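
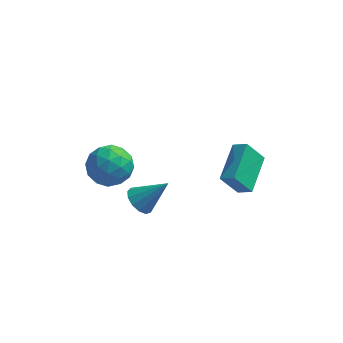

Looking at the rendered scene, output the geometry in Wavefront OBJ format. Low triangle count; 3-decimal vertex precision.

v -2.43 -0.468 3.54
v -1.481 0.044 3.092
v -2.379 -1.764 2.168
v -1.43 -1.252 1.72
v -1.364 -1.808 2.744
v -1.396 -1.007 3.592
v -2.464 -0.713 1.668
v -2.496 0.088 2.516
v -1.503 -0.107 1.935
v -0.823 -0.784 2.6
v -3.037 -0.936 2.66
v -2.357 -1.613 3.325
v -1.96 -0.098 3.437
v -1.9 -1.622 1.823
v -1.861 -1.949 2.425
v -1.304 -1.648 2.162
v -1.91 -0.716 3.73
v -1.353 -0.415 3.467
v -1.284 -1.504 3.262
v -2.507 -1.305 1.793
v -1.95 -1.004 1.53
v -2.556 -0.072 3.098
v -1.999 0.229 2.835
v -2.576 -0.216 1.998
v -1.415 0.114 2.493
v -1.385 -0.648 1.687
v -1.993 -0.331 1.656
v -2.011 0.14 2.155
v -1.016 -0.284 2.884
v -0.986 -1.046 2.077
v -0.947 -1.373 2.679
v -0.965 -0.902 3.178
v -1.028 -0.373 2.204
v -2.874 -0.674 3.183
v -2.844 -1.436 2.376
v -2.895 -0.818 2.082
v -2.913 -0.347 2.581
v -2.475 -1.072 3.573
v -2.445 -1.834 2.767
v -1.849 -1.86 3.105
v -1.867 -1.389 3.604
v -2.832 -1.347 3.056
v 2.826 1.567 -0.292
v 3.521 1.313 0.146
v 3.193 3.618 0.315
v 3.888 3.364 0.753
v 3.672 1.776 -1.513
v 4.367 1.522 -1.075
v 4.039 3.827 -0.906
v 4.734 3.573 -0.468
v -0.755 0.166 -1.101
v -0.19 0.282 -1.684
v 0.555 0.434 0.221
v -0.369 0.698 -1.591
v -0.67 0.945 -1.343
v -0.998 0.945 -1.017
v -1.249 0.697 -0.719
v -1.343 0.281 -0.541
v -1.25 -0.172 -0.542
v -1 -0.517 -0.72
v -0.672 -0.645 -1.019
v -0.37 -0.516 -1.344
v -0.191 -0.17 -1.592
f 1 38 17
f 38 12 41
f 17 41 6
f 38 41 17
f 1 17 13
f 17 6 18
f 13 18 2
f 17 18 13
f 1 13 22
f 13 2 23
f 22 23 8
f 13 23 22
f 1 22 34
f 22 8 37
f 34 37 11
f 22 37 34
f 1 34 38
f 34 11 42
f 38 42 12
f 34 42 38
f 2 18 29
f 18 6 32
f 29 32 10
f 18 32 29
f 6 41 19
f 41 12 40
f 19 40 5
f 41 40 19
f 12 42 39
f 42 11 35
f 39 35 3
f 42 35 39
f 11 37 36
f 37 8 24
f 36 24 7
f 37 24 36
f 8 23 28
f 23 2 25
f 28 25 9
f 23 25 28
f 4 30 16
f 30 10 31
f 16 31 5
f 30 31 16
f 4 16 14
f 16 5 15
f 14 15 3
f 16 15 14
f 4 14 21
f 14 3 20
f 21 20 7
f 14 20 21
f 4 21 26
f 21 7 27
f 26 27 9
f 21 27 26
f 4 26 30
f 26 9 33
f 30 33 10
f 26 33 30
f 5 31 19
f 31 10 32
f 19 32 6
f 31 32 19
f 3 15 39
f 15 5 40
f 39 40 12
f 15 40 39
f 7 20 36
f 20 3 35
f 36 35 11
f 20 35 36
f 9 27 28
f 27 7 24
f 28 24 8
f 27 24 28
f 10 33 29
f 33 9 25
f 29 25 2
f 33 25 29
f 44 46 43
f 47 44 43
f 43 46 45
f 45 47 43
f 44 50 46
f 48 44 47
f 48 50 44
f 46 50 45
f 49 47 45
f 45 50 49
f 49 48 47
f 50 48 49
f 52 51 54
f 52 54 53
f 54 51 55
f 54 55 53
f 55 51 56
f 55 56 53
f 56 51 57
f 56 57 53
f 57 51 58
f 57 58 53
f 58 51 59
f 58 59 53
f 59 51 60
f 59 60 53
f 60 51 61
f 60 61 53
f 61 51 62
f 61 62 53
f 62 51 63
f 62 63 53
f 63 51 52
f 63 52 53



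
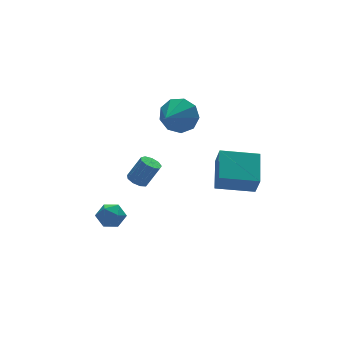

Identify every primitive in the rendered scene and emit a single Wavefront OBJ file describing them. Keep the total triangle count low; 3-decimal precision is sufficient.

v -2.667 0.514 2.483
v -2.238 0.32 2.219
v -1.644 0.092 3.353
v -2.073 0.286 3.617
v -2.2 0.684 2.272
v -1.606 0.456 3.406
v -2.38 0.968 2.424
v -1.786 0.74 3.558
v -2.695 1.04 2.604
v -2.101 0.811 3.737
v -2.997 0.866 2.727
v -2.403 0.637 3.86
v -3.144 0.527 2.736
v -2.55 0.299 3.869
v -3.068 0.182 2.627
v -2.474 -0.046 3.76
v -2.805 -0.007 2.45
v -2.21 -0.235 3.584
v -2.477 0.047 2.289
v -1.882 -0.181 3.423
v -2.533 2.702 -0.522
v -2.275 2.366 -1.174
v -3.605 3.014 -1.106
v -3.347 2.678 -1.758
v -3.528 2.24 -1.141
v -2.866 2.048 -0.78
v -3.014 3.332 -1.5
v -2.352 3.14 -1.139
v -2.573 2.756 -1.779
v -2.89 2.081 -1.557
v -2.99 3.299 -0.723
v -3.307 2.624 -0.501
v 3.406 0.197 -0.081
v 3.299 -0.387 1.008
v 1.691 1.055 0.211
v 1.584 0.471 1.3
v 4.256 1.609 0.76
v 4.149 1.025 1.849
v 2.541 2.467 1.052
v 2.434 1.883 2.141
v 1.493 4.117 3.643
v 2.151 3.69 4.341
v 0.287 3.263 4.257
v 1.863 4.291 4.61
v 1.402 4.81 4.426
v 0.983 5.005 3.875
v 0.803 4.784 3.216
v 0.946 4.251 2.756
v 1.345 3.655 2.711
v 1.813 3.275 3.102
v 2.131 3.289 3.746
f 2 1 5
f 2 5 3
f 3 5 6
f 3 6 4
f 5 1 7
f 5 7 6
f 6 7 8
f 6 8 4
f 7 1 9
f 7 9 8
f 8 9 10
f 8 10 4
f 9 1 11
f 9 11 10
f 10 11 12
f 10 12 4
f 11 1 13
f 11 13 12
f 12 13 14
f 12 14 4
f 13 1 15
f 13 15 14
f 14 15 16
f 14 16 4
f 15 1 17
f 15 17 16
f 16 17 18
f 16 18 4
f 17 1 19
f 17 19 18
f 18 19 20
f 18 20 4
f 19 1 2
f 19 2 20
f 20 2 3
f 20 3 4
f 21 32 26
f 21 26 22
f 21 22 28
f 21 28 31
f 21 31 32
f 22 26 30
f 26 32 25
f 32 31 23
f 31 28 27
f 28 22 29
f 24 30 25
f 24 25 23
f 24 23 27
f 24 27 29
f 24 29 30
f 25 30 26
f 23 25 32
f 27 23 31
f 29 27 28
f 30 29 22
f 34 36 33
f 37 34 33
f 33 36 35
f 35 37 33
f 34 40 36
f 38 34 37
f 38 40 34
f 36 40 35
f 39 37 35
f 35 40 39
f 39 38 37
f 40 38 39
f 42 41 44
f 42 44 43
f 44 41 45
f 44 45 43
f 45 41 46
f 45 46 43
f 46 41 47
f 46 47 43
f 47 41 48
f 47 48 43
f 48 41 49
f 48 49 43
f 49 41 50
f 49 50 43
f 50 41 51
f 50 51 43
f 51 41 42
f 51 42 43



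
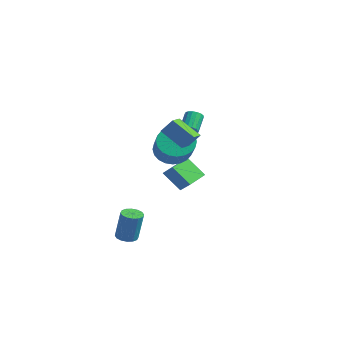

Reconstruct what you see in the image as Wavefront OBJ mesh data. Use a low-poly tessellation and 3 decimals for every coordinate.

v 0.361 -3.671 -4.368
v 0.879 -3.361 -4.508
v 1.317 -3.279 -2.713
v 0.799 -3.589 -2.572
v 0.655 -3.134 -4.464
v 1.094 -3.052 -2.669
v 0.353 -3.052 -4.394
v 0.792 -2.97 -2.599
v 0.053 -3.135 -4.317
v 0.492 -3.053 -2.522
v -0.165 -3.362 -4.253
v 0.274 -3.28 -2.458
v -0.242 -3.672 -4.22
v 0.197 -3.59 -2.425
v -0.157 -3.981 -4.227
v 0.281 -3.899 -2.432
v 0.066 -4.208 -4.271
v 0.505 -4.126 -2.476
v 0.368 -4.29 -4.341
v 0.807 -4.208 -2.546
v 0.668 -4.207 -4.418
v 1.107 -4.125 -2.623
v 0.886 -3.98 -4.482
v 1.325 -3.898 -2.687
v 0.963 -3.67 -4.515
v 1.402 -3.588 -2.72
v 0.611 -0.939 1.464
v 1.258 -0.874 0.639
v 2.836 -1.695 1.812
v 2.189 -1.761 2.636
v 1.317 -0.509 0.816
v 2.894 -1.33 1.989
v 1.268 -0.21 1.092
v 2.845 -1.031 2.264
v 1.119 -0.021 1.424
v 2.697 -0.842 2.596
v 0.893 0.027 1.762
v 2.47 -0.794 2.934
v 0.624 -0.071 2.055
v 2.201 -0.893 3.227
v 0.353 -0.302 2.257
v 1.93 -1.123 3.43
v 0.121 -0.63 2.34
v 1.699 -1.451 3.512
v -0.036 -1.005 2.288
v 1.542 -1.826 3.461
v -0.094 -1.37 2.111
v 1.483 -2.191 3.284
v -0.045 -1.669 1.836
v 1.532 -2.49 3.008
v 0.103 -1.858 1.504
v 1.681 -2.679 2.676
v 0.33 -1.906 1.166
v 1.907 -2.727 2.338
v 0.599 -1.807 0.873
v 2.176 -2.629 2.045
v 0.87 -1.577 0.67
v 2.447 -2.398 1.843
v 1.101 -1.249 0.588
v 2.679 -2.07 1.76
v 1.89 -2.107 3.479
v 2.354 -1.687 4.259
v 3.008 -1.563 2.521
v 3.472 -1.143 3.301
v 2.348 -2.837 3.599
v 2.812 -2.417 4.379
v 3.466 -2.293 2.641
v 3.93 -1.873 3.421
v -2.703 2.379 1.345
v -2.282 2.297 1.672
v -2.815 3.018 2.542
v -3.237 3.101 2.215
v -2.215 2.507 1.538
v -2.749 3.229 2.408
v -2.261 2.689 1.36
v -2.795 3.41 2.23
v -2.408 2.799 1.178
v -2.941 3.521 2.048
v -2.622 2.814 1.035
v -3.156 3.535 1.905
v -2.855 2.729 0.962
v -3.389 3.45 1.832
v -3.053 2.563 0.977
v -3.587 3.285 1.848
v -3.171 2.356 1.077
v -3.705 3.077 1.947
v -3.182 2.154 1.238
v -3.716 2.875 2.108
v -3.083 2.004 1.423
v -3.617 2.725 2.293
v -2.897 1.939 1.591
v -3.431 2.661 2.461
v -2.666 1.976 1.702
v -3.2 2.697 2.572
v -2.444 2.105 1.731
v -2.978 2.826 2.601
v -3.094 0.9 -1.744
v -2.34 1.035 -1.117
v -3.593 2.235 -1.431
v -2.839 2.37 -0.803
v -2.241 1.49 -2.897
v -1.487 1.625 -2.269
v -2.74 2.825 -2.583
v -1.986 2.96 -1.956
f 2 1 5
f 2 5 3
f 3 5 6
f 3 6 4
f 5 1 7
f 5 7 6
f 6 7 8
f 6 8 4
f 7 1 9
f 7 9 8
f 8 9 10
f 8 10 4
f 9 1 11
f 9 11 10
f 10 11 12
f 10 12 4
f 11 1 13
f 11 13 12
f 12 13 14
f 12 14 4
f 13 1 15
f 13 15 14
f 14 15 16
f 14 16 4
f 15 1 17
f 15 17 16
f 16 17 18
f 16 18 4
f 17 1 19
f 17 19 18
f 18 19 20
f 18 20 4
f 19 1 21
f 19 21 20
f 20 21 22
f 20 22 4
f 21 1 23
f 21 23 22
f 22 23 24
f 22 24 4
f 23 1 25
f 23 25 24
f 24 25 26
f 24 26 4
f 25 1 2
f 25 2 26
f 26 2 3
f 26 3 4
f 28 27 31
f 28 31 29
f 29 31 32
f 29 32 30
f 31 27 33
f 31 33 32
f 32 33 34
f 32 34 30
f 33 27 35
f 33 35 34
f 34 35 36
f 34 36 30
f 35 27 37
f 35 37 36
f 36 37 38
f 36 38 30
f 37 27 39
f 37 39 38
f 38 39 40
f 38 40 30
f 39 27 41
f 39 41 40
f 40 41 42
f 40 42 30
f 41 27 43
f 41 43 42
f 42 43 44
f 42 44 30
f 43 27 45
f 43 45 44
f 44 45 46
f 44 46 30
f 45 27 47
f 45 47 46
f 46 47 48
f 46 48 30
f 47 27 49
f 47 49 48
f 48 49 50
f 48 50 30
f 49 27 51
f 49 51 50
f 50 51 52
f 50 52 30
f 51 27 53
f 51 53 52
f 52 53 54
f 52 54 30
f 53 27 55
f 53 55 54
f 54 55 56
f 54 56 30
f 55 27 57
f 55 57 56
f 56 57 58
f 56 58 30
f 57 27 59
f 57 59 58
f 58 59 60
f 58 60 30
f 59 27 28
f 59 28 60
f 60 28 29
f 60 29 30
f 62 64 61
f 65 62 61
f 61 64 63
f 63 65 61
f 62 68 64
f 66 62 65
f 66 68 62
f 64 68 63
f 67 65 63
f 63 68 67
f 67 66 65
f 68 66 67
f 70 69 73
f 70 73 71
f 71 73 74
f 71 74 72
f 73 69 75
f 73 75 74
f 74 75 76
f 74 76 72
f 75 69 77
f 75 77 76
f 76 77 78
f 76 78 72
f 77 69 79
f 77 79 78
f 78 79 80
f 78 80 72
f 79 69 81
f 79 81 80
f 80 81 82
f 80 82 72
f 81 69 83
f 81 83 82
f 82 83 84
f 82 84 72
f 83 69 85
f 83 85 84
f 84 85 86
f 84 86 72
f 85 69 87
f 85 87 86
f 86 87 88
f 86 88 72
f 87 69 89
f 87 89 88
f 88 89 90
f 88 90 72
f 89 69 91
f 89 91 90
f 90 91 92
f 90 92 72
f 91 69 93
f 91 93 92
f 92 93 94
f 92 94 72
f 93 69 95
f 93 95 94
f 94 95 96
f 94 96 72
f 95 69 70
f 95 70 96
f 96 70 71
f 96 71 72
f 98 100 97
f 101 98 97
f 97 100 99
f 99 101 97
f 98 104 100
f 102 98 101
f 102 104 98
f 100 104 99
f 103 101 99
f 99 104 103
f 103 102 101
f 104 102 103



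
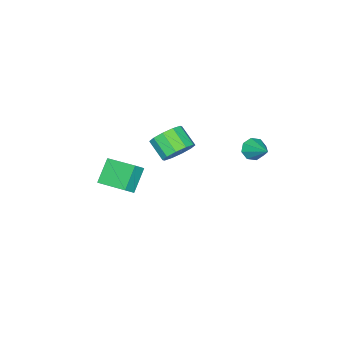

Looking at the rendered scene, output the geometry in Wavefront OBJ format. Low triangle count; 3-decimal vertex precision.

v -3.8 2.862 1.234
v -3.431 2.377 1.721
v -3.12 4.358 2.206
v -3.095 2.53 1.251
v -3.172 2.877 0.771
v -3.618 3.215 0.563
v -4.17 3.346 0.747
v -4.506 3.194 1.216
v -4.428 2.847 1.696
v -3.983 2.509 1.905
v 4.246 -1.076 1.127
v 3.101 -1.341 2.327
v 4.226 0.93 1.551
v 3.081 0.664 2.752
v 4.839 -1.184 1.668
v 3.694 -1.45 2.869
v 4.819 0.821 2.093
v 3.674 0.556 3.293
v -2.512 -1.552 -0.586
v -1.45 -1.565 -0.299
v -1.707 -2.782 0.593
v -2.768 -2.768 0.306
v -1.782 -1.171 0.144
v -2.039 -2.388 1.036
v -2.393 -0.922 0.308
v -2.65 -2.139 1.2
v -3.049 -0.913 0.131
v -3.306 -2.13 1.022
v -3.5 -1.149 -0.32
v -3.757 -2.365 0.571
v -3.573 -1.538 -0.873
v -3.83 -2.755 0.019
v -3.241 -1.932 -1.316
v -3.498 -3.149 -0.424
v -2.63 -2.181 -1.48
v -2.887 -3.398 -0.588
v -1.974 -2.19 -1.302
v -2.231 -3.407 -0.411
v -1.523 -1.955 -0.851
v -1.78 -3.171 0.04
f 2 1 4
f 2 4 3
f 4 1 5
f 4 5 3
f 5 1 6
f 5 6 3
f 6 1 7
f 6 7 3
f 7 1 8
f 7 8 3
f 8 1 9
f 8 9 3
f 9 1 10
f 9 10 3
f 10 1 2
f 10 2 3
f 12 14 11
f 15 12 11
f 11 14 13
f 13 15 11
f 12 18 14
f 16 12 15
f 16 18 12
f 14 18 13
f 17 15 13
f 13 18 17
f 17 16 15
f 18 16 17
f 20 19 23
f 20 23 21
f 21 23 24
f 21 24 22
f 23 19 25
f 23 25 24
f 24 25 26
f 24 26 22
f 25 19 27
f 25 27 26
f 26 27 28
f 26 28 22
f 27 19 29
f 27 29 28
f 28 29 30
f 28 30 22
f 29 19 31
f 29 31 30
f 30 31 32
f 30 32 22
f 31 19 33
f 31 33 32
f 32 33 34
f 32 34 22
f 33 19 35
f 33 35 34
f 34 35 36
f 34 36 22
f 35 19 37
f 35 37 36
f 36 37 38
f 36 38 22
f 37 19 39
f 37 39 38
f 38 39 40
f 38 40 22
f 39 19 20
f 39 20 40
f 40 20 21
f 40 21 22



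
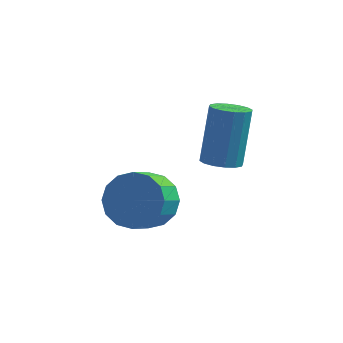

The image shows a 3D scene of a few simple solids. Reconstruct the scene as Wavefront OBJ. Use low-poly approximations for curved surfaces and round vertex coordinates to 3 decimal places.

v 1.345 2.428 -1.883
v 2.303 2.052 -2.087
v 2.074 1.116 -1.441
v 1.115 1.492 -1.237
v 2.362 2.349 -1.636
v 2.133 1.413 -0.99
v 2.148 2.667 -1.251
v 1.919 1.731 -0.605
v 1.719 2.921 -1.035
v 1.49 1.986 -0.389
v 1.19 3.043 -1.047
v 0.96 2.108 -0.401
v 0.702 3 -1.282
v 0.472 2.065 -0.636
v 0.386 2.804 -1.679
v 0.157 1.868 -1.033
v 0.327 2.507 -2.13
v 0.098 1.571 -1.484
v 0.541 2.189 -2.515
v 0.312 1.253 -1.869
v 0.97 1.934 -2.731
v 0.741 0.999 -2.085
v 1.5 1.812 -2.719
v 1.27 0.877 -2.073
v 1.988 1.855 -2.484
v 1.758 0.92 -1.838
v 3.579 2.635 0.167
v 4.242 2.534 0.181
v 4.323 3.345 2.127
v 3.661 3.445 2.113
v 4.202 2.853 0.05
v 4.283 3.664 1.996
v 3.995 3.113 -0.05
v 4.076 3.924 1.896
v 3.677 3.245 -0.092
v 3.758 4.056 1.855
v 3.333 3.213 -0.064
v 3.414 4.024 1.882
v 3.055 3.026 0.025
v 3.136 3.837 1.972
v 2.917 2.735 0.153
v 2.998 3.546 2.099
v 2.957 2.416 0.284
v 3.038 3.227 2.23
v 3.164 2.156 0.384
v 3.245 2.967 2.33
v 3.482 2.024 0.425
v 3.563 2.835 2.372
v 3.826 2.056 0.398
v 3.907 2.867 2.344
v 4.104 2.243 0.308
v 4.185 3.054 2.255
f 2 1 5
f 2 5 3
f 3 5 6
f 3 6 4
f 5 1 7
f 5 7 6
f 6 7 8
f 6 8 4
f 7 1 9
f 7 9 8
f 8 9 10
f 8 10 4
f 9 1 11
f 9 11 10
f 10 11 12
f 10 12 4
f 11 1 13
f 11 13 12
f 12 13 14
f 12 14 4
f 13 1 15
f 13 15 14
f 14 15 16
f 14 16 4
f 15 1 17
f 15 17 16
f 16 17 18
f 16 18 4
f 17 1 19
f 17 19 18
f 18 19 20
f 18 20 4
f 19 1 21
f 19 21 20
f 20 21 22
f 20 22 4
f 21 1 23
f 21 23 22
f 22 23 24
f 22 24 4
f 23 1 25
f 23 25 24
f 24 25 26
f 24 26 4
f 25 1 2
f 25 2 26
f 26 2 3
f 26 3 4
f 28 27 31
f 28 31 29
f 29 31 32
f 29 32 30
f 31 27 33
f 31 33 32
f 32 33 34
f 32 34 30
f 33 27 35
f 33 35 34
f 34 35 36
f 34 36 30
f 35 27 37
f 35 37 36
f 36 37 38
f 36 38 30
f 37 27 39
f 37 39 38
f 38 39 40
f 38 40 30
f 39 27 41
f 39 41 40
f 40 41 42
f 40 42 30
f 41 27 43
f 41 43 42
f 42 43 44
f 42 44 30
f 43 27 45
f 43 45 44
f 44 45 46
f 44 46 30
f 45 27 47
f 45 47 46
f 46 47 48
f 46 48 30
f 47 27 49
f 47 49 48
f 48 49 50
f 48 50 30
f 49 27 51
f 49 51 50
f 50 51 52
f 50 52 30
f 51 27 28
f 51 28 52
f 52 28 29
f 52 29 30



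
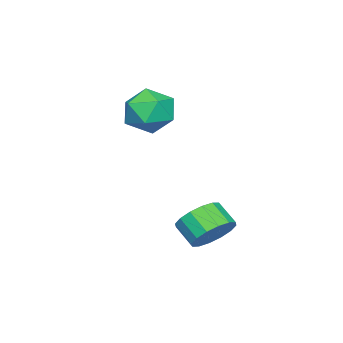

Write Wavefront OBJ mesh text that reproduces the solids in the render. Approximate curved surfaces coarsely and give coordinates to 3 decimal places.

v 0.058 0.583 0.973
v 0.908 -0.053 0.992
v -0.948 -0.747 1.388
v -0.098 -1.383 1.407
v -0.218 -0.636 2.152
v 0.403 0.186 1.895
v -0.443 -0.986 0.485
v 0.178 -0.164 0.228
v 0.598 -1.023 0.69
v 0.737 -0.807 1.721
v -0.777 0.007 0.659
v -0.638 0.223 1.69
v 2.643 3.46 -2.789
v 3.073 3.84 -2.122
v 2.787 3.08 -1.504
v 2.357 2.7 -2.171
v 2.652 4.013 -2.104
v 2.366 3.253 -1.487
v 2.228 4.037 -2.27
v 1.943 3.277 -1.652
v 1.916 3.907 -2.575
v 1.63 3.147 -1.957
v 1.798 3.657 -2.937
v 1.512 2.897 -2.319
v 1.907 3.354 -3.259
v 1.621 2.594 -2.642
v 2.213 3.08 -3.456
v 1.927 2.32 -2.838
v 2.634 2.907 -3.473
v 2.348 2.147 -2.856
v 3.057 2.883 -3.308
v 2.772 2.123 -2.69
v 3.37 3.013 -3.003
v 3.084 2.253 -2.385
v 3.488 3.263 -2.641
v 3.202 2.503 -2.023
v 3.379 3.566 -2.318
v 3.093 2.806 -1.701
f 1 12 6
f 1 6 2
f 1 2 8
f 1 8 11
f 1 11 12
f 2 6 10
f 6 12 5
f 12 11 3
f 11 8 7
f 8 2 9
f 4 10 5
f 4 5 3
f 4 3 7
f 4 7 9
f 4 9 10
f 5 10 6
f 3 5 12
f 7 3 11
f 9 7 8
f 10 9 2
f 14 13 17
f 14 17 15
f 15 17 18
f 15 18 16
f 17 13 19
f 17 19 18
f 18 19 20
f 18 20 16
f 19 13 21
f 19 21 20
f 20 21 22
f 20 22 16
f 21 13 23
f 21 23 22
f 22 23 24
f 22 24 16
f 23 13 25
f 23 25 24
f 24 25 26
f 24 26 16
f 25 13 27
f 25 27 26
f 26 27 28
f 26 28 16
f 27 13 29
f 27 29 28
f 28 29 30
f 28 30 16
f 29 13 31
f 29 31 30
f 30 31 32
f 30 32 16
f 31 13 33
f 31 33 32
f 32 33 34
f 32 34 16
f 33 13 35
f 33 35 34
f 34 35 36
f 34 36 16
f 35 13 37
f 35 37 36
f 36 37 38
f 36 38 16
f 37 13 14
f 37 14 38
f 38 14 15
f 38 15 16



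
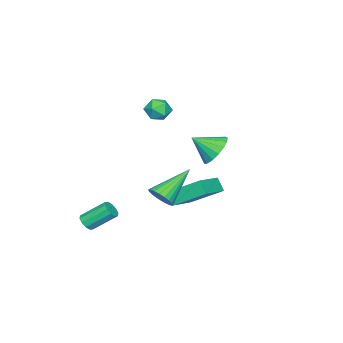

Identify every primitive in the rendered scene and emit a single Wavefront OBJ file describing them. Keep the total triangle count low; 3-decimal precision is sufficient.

v 3.989 -3.236 -3.415
v 4.428 -2.977 -3.434
v 3.851 -1.925 -2.485
v 3.411 -2.184 -2.465
v 4.242 -2.871 -3.665
v 3.665 -1.819 -2.716
v 3.959 -2.904 -3.801
v 3.382 -1.852 -2.851
v 3.688 -3.064 -3.789
v 3.11 -2.012 -2.839
v 3.531 -3.289 -3.634
v 2.954 -2.237 -2.685
v 3.549 -3.495 -3.395
v 2.972 -2.443 -2.446
v 3.735 -3.601 -3.164
v 3.158 -2.549 -2.215
v 4.018 -3.568 -3.029
v 3.441 -2.516 -2.079
v 4.29 -3.408 -3.041
v 3.712 -2.356 -2.091
v 4.446 -3.183 -3.195
v 3.869 -2.131 -2.246
v 0.431 0.017 -1.924
v 0.069 1.615 -0.847
v 0.657 0.498 -2.562
v 0.295 2.096 -1.485
v 2.065 0.004 -1.355
v 1.703 1.602 -0.278
v 2.291 0.485 -1.993
v 1.929 2.083 -0.916
v 4.154 0.972 -0.408
v 4.564 0.895 0.179
v 2.486 1.528 0.828
v 4.608 1.182 0.11
v 4.574 1.434 -0.049
v 4.468 1.605 -0.27
v 4.307 1.667 -0.515
v 4.12 1.609 -0.741
v 3.939 1.441 -0.91
v 3.795 1.191 -0.992
v 3.713 0.904 -0.973
v 3.708 0.628 -0.856
v 3.78 0.412 -0.662
v 3.916 0.293 -0.424
v 4.094 0.291 -0.183
v 4.282 0.407 0.019
v 4.448 0.62 0.147
v -2.649 -2.897 1.873
v -2.042 -3.304 1.641
v -3.338 -3.416 0.979
v -2.731 -3.823 0.747
v -3.062 -3.978 1.422
v -2.636 -3.657 1.974
v -2.744 -3.063 0.646
v -2.318 -2.742 1.198
v -2.1 -3.407 0.882
v -2.297 -3.973 1.362
v -3.083 -2.747 1.258
v -3.28 -3.313 1.738
v 2.151 2.683 2.225
v 2.727 2.43 1.54
v 2.669 1.717 3.015
v 2.957 2.737 1.764
v 3.003 3.032 2.094
v 2.854 3.247 2.455
v 2.544 3.332 2.762
v 2.144 3.269 2.947
v 1.746 3.071 2.966
v 1.44 2.785 2.816
v 1.298 2.474 2.53
v 1.351 2.212 2.174
v 1.587 2.057 1.83
v 1.953 2.046 1.577
v 2.364 2.18 1.472
f 2 1 5
f 2 5 3
f 3 5 6
f 3 6 4
f 5 1 7
f 5 7 6
f 6 7 8
f 6 8 4
f 7 1 9
f 7 9 8
f 8 9 10
f 8 10 4
f 9 1 11
f 9 11 10
f 10 11 12
f 10 12 4
f 11 1 13
f 11 13 12
f 12 13 14
f 12 14 4
f 13 1 15
f 13 15 14
f 14 15 16
f 14 16 4
f 15 1 17
f 15 17 16
f 16 17 18
f 16 18 4
f 17 1 19
f 17 19 18
f 18 19 20
f 18 20 4
f 19 1 21
f 19 21 20
f 20 21 22
f 20 22 4
f 21 1 2
f 21 2 22
f 22 2 3
f 22 3 4
f 24 26 23
f 27 24 23
f 23 26 25
f 25 27 23
f 24 30 26
f 28 24 27
f 28 30 24
f 26 30 25
f 29 27 25
f 25 30 29
f 29 28 27
f 30 28 29
f 32 31 34
f 32 34 33
f 34 31 35
f 34 35 33
f 35 31 36
f 35 36 33
f 36 31 37
f 36 37 33
f 37 31 38
f 37 38 33
f 38 31 39
f 38 39 33
f 39 31 40
f 39 40 33
f 40 31 41
f 40 41 33
f 41 31 42
f 41 42 33
f 42 31 43
f 42 43 33
f 43 31 44
f 43 44 33
f 44 31 45
f 44 45 33
f 45 31 46
f 45 46 33
f 46 31 47
f 46 47 33
f 47 31 32
f 47 32 33
f 48 59 53
f 48 53 49
f 48 49 55
f 48 55 58
f 48 58 59
f 49 53 57
f 53 59 52
f 59 58 50
f 58 55 54
f 55 49 56
f 51 57 52
f 51 52 50
f 51 50 54
f 51 54 56
f 51 56 57
f 52 57 53
f 50 52 59
f 54 50 58
f 56 54 55
f 57 56 49
f 61 60 63
f 61 63 62
f 63 60 64
f 63 64 62
f 64 60 65
f 64 65 62
f 65 60 66
f 65 66 62
f 66 60 67
f 66 67 62
f 67 60 68
f 67 68 62
f 68 60 69
f 68 69 62
f 69 60 70
f 69 70 62
f 70 60 71
f 70 71 62
f 71 60 72
f 71 72 62
f 72 60 73
f 72 73 62
f 73 60 74
f 73 74 62
f 74 60 61
f 74 61 62



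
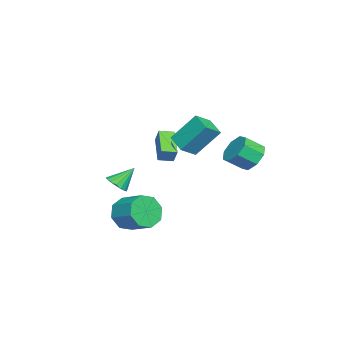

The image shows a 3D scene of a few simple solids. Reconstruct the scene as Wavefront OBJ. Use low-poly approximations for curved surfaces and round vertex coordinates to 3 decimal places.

v -2.615 3.54 0.84
v -1.872 3.392 0.218
v -1.423 2.452 0.978
v -2.165 2.6 1.6
v -1.707 3.898 0.746
v -1.258 2.958 1.506
v -2.074 4.195 1.329
v -1.624 3.254 2.09
v -2.757 4.108 1.626
v -2.308 3.167 2.386
v -3.357 3.688 1.462
v -2.908 2.748 2.222
v -3.522 3.182 0.934
v -3.073 2.242 1.694
v -3.156 2.886 0.35
v -2.706 1.945 1.111
v -2.472 2.973 0.054
v -2.023 2.032 0.814
v 0.675 -2.463 -2.457
v 1.517 -2.647 -3.124
v 2.287 -1.421 -2.491
v 1.445 -1.237 -1.823
v 0.956 -2.124 -3.454
v 1.726 -0.898 -2.82
v 0.231 -1.8 -3.199
v 1.001 -0.574 -2.566
v -0.234 -1.864 -2.51
v 0.536 -0.638 -1.877
v -0.167 -2.279 -1.789
v 0.603 -1.053 -1.156
v 0.394 -2.802 -1.46
v 1.164 -1.576 -0.826
v 1.119 -3.126 -1.714
v 1.889 -1.9 -1.081
v 1.584 -3.062 -2.403
v 2.354 -1.836 -1.77
v -2.602 -3.897 -1.81
v -1.994 -4.047 -1.417
v -3.098 -3.023 -0.71
v -1.905 -3.76 -1.605
v -1.976 -3.505 -1.84
v -2.19 -3.34 -2.068
v -2.499 -3.302 -2.237
v -2.832 -3.401 -2.308
v -3.112 -3.613 -2.265
v -3.275 -3.891 -2.118
v -3.284 -4.17 -1.9
v -3.137 -4.387 -1.662
v -2.868 -4.491 -1.457
v -2.537 -4.46 -1.333
v -2.222 -4.299 -1.319
v -0.232 0.42 2.568
v 0.548 -0.169 3.155
v -0.468 1.669 4.138
v 0.312 1.08 4.725
v 0.668 1.16 2.115
v 1.448 0.571 2.702
v 0.432 2.409 3.685
v 1.212 1.82 4.272
v -1.733 -1.538 2.047
v -1.393 -1.256 2.832
v -2.06 -0.765 1.912
v -1.72 -0.483 2.696
v -0.2 -1.037 1.204
v 0.14 -0.755 1.988
v -0.527 -0.264 1.068
v -0.187 0.018 1.853
f 2 1 5
f 2 5 3
f 3 5 6
f 3 6 4
f 5 1 7
f 5 7 6
f 6 7 8
f 6 8 4
f 7 1 9
f 7 9 8
f 8 9 10
f 8 10 4
f 9 1 11
f 9 11 10
f 10 11 12
f 10 12 4
f 11 1 13
f 11 13 12
f 12 13 14
f 12 14 4
f 13 1 15
f 13 15 14
f 14 15 16
f 14 16 4
f 15 1 17
f 15 17 16
f 16 17 18
f 16 18 4
f 17 1 2
f 17 2 18
f 18 2 3
f 18 3 4
f 20 19 23
f 20 23 21
f 21 23 24
f 21 24 22
f 23 19 25
f 23 25 24
f 24 25 26
f 24 26 22
f 25 19 27
f 25 27 26
f 26 27 28
f 26 28 22
f 27 19 29
f 27 29 28
f 28 29 30
f 28 30 22
f 29 19 31
f 29 31 30
f 30 31 32
f 30 32 22
f 31 19 33
f 31 33 32
f 32 33 34
f 32 34 22
f 33 19 35
f 33 35 34
f 34 35 36
f 34 36 22
f 35 19 20
f 35 20 36
f 36 20 21
f 36 21 22
f 38 37 40
f 38 40 39
f 40 37 41
f 40 41 39
f 41 37 42
f 41 42 39
f 42 37 43
f 42 43 39
f 43 37 44
f 43 44 39
f 44 37 45
f 44 45 39
f 45 37 46
f 45 46 39
f 46 37 47
f 46 47 39
f 47 37 48
f 47 48 39
f 48 37 49
f 48 49 39
f 49 37 50
f 49 50 39
f 50 37 51
f 50 51 39
f 51 37 38
f 51 38 39
f 53 55 52
f 56 53 52
f 52 55 54
f 54 56 52
f 53 59 55
f 57 53 56
f 57 59 53
f 55 59 54
f 58 56 54
f 54 59 58
f 58 57 56
f 59 57 58
f 61 63 60
f 64 61 60
f 60 63 62
f 62 64 60
f 61 67 63
f 65 61 64
f 65 67 61
f 63 67 62
f 66 64 62
f 62 67 66
f 66 65 64
f 67 65 66



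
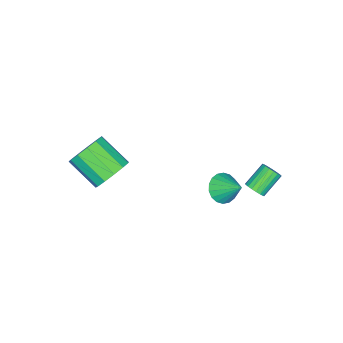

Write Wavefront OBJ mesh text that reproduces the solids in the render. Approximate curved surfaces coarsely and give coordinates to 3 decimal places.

v -2.92 2.899 -2.763
v -2.54 2.937 -2.3
v -3.68 3.299 -1.394
v -4.06 3.261 -1.857
v -2.539 3.185 -2.398
v -3.679 3.547 -1.492
v -2.614 3.377 -2.569
v -3.753 3.739 -1.663
v -2.749 3.474 -2.777
v -3.888 3.836 -1.872
v -2.918 3.457 -2.983
v -4.057 3.819 -2.078
v -3.088 3.329 -3.146
v -4.227 3.692 -2.24
v -3.224 3.117 -3.232
v -4.363 3.479 -2.326
v -3.3 2.861 -3.226
v -4.44 3.223 -2.32
v -3.301 2.613 -3.128
v -4.441 2.975 -2.222
v -3.227 2.421 -2.957
v -4.366 2.783 -2.051
v -3.092 2.324 -2.748
v -4.231 2.686 -1.843
v -2.923 2.341 -2.542
v -4.062 2.703 -1.637
v -2.753 2.468 -2.38
v -3.892 2.831 -1.474
v -2.617 2.681 -2.294
v -3.756 3.043 -1.388
v 2.84 -1.91 1.258
v 3.809 -1.716 1.716
v 3.63 -3.375 2.8
v 2.66 -3.57 2.342
v 3.391 -1.439 2.071
v 3.212 -3.098 3.155
v 2.798 -1.312 2.168
v 2.619 -2.971 3.252
v 2.219 -1.374 1.976
v 2.039 -3.034 3.06
v 1.836 -1.607 1.556
v 1.656 -3.267 2.639
v 1.772 -1.937 1.041
v 1.592 -3.596 2.125
v 2.047 -2.257 0.596
v 1.867 -3.917 1.679
v 2.574 -2.468 0.36
v 2.394 -4.127 1.444
v 3.185 -2.502 0.41
v 3.005 -4.161 1.494
v 3.687 -2.347 0.729
v 3.507 -4.007 1.813
v 3.919 -2.054 1.216
v 3.74 -3.714 2.3
v -0.308 2.523 -0.341
v 0.451 2.14 -0.076
v -0.052 3.697 0.621
v 0.567 2.365 -0.38
v 0.51 2.62 -0.678
v 0.292 2.857 -0.908
v -0.046 3.027 -1.026
v -0.435 3.097 -1.009
v -0.8 3.054 -0.859
v -1.066 2.905 -0.607
v -1.183 2.681 -0.302
v -1.126 2.425 -0.005
v -0.907 2.189 0.226
v -0.569 2.018 0.344
v -0.18 1.948 0.326
v 0.184 1.991 0.177
f 2 1 5
f 2 5 3
f 3 5 6
f 3 6 4
f 5 1 7
f 5 7 6
f 6 7 8
f 6 8 4
f 7 1 9
f 7 9 8
f 8 9 10
f 8 10 4
f 9 1 11
f 9 11 10
f 10 11 12
f 10 12 4
f 11 1 13
f 11 13 12
f 12 13 14
f 12 14 4
f 13 1 15
f 13 15 14
f 14 15 16
f 14 16 4
f 15 1 17
f 15 17 16
f 16 17 18
f 16 18 4
f 17 1 19
f 17 19 18
f 18 19 20
f 18 20 4
f 19 1 21
f 19 21 20
f 20 21 22
f 20 22 4
f 21 1 23
f 21 23 22
f 22 23 24
f 22 24 4
f 23 1 25
f 23 25 24
f 24 25 26
f 24 26 4
f 25 1 27
f 25 27 26
f 26 27 28
f 26 28 4
f 27 1 29
f 27 29 28
f 28 29 30
f 28 30 4
f 29 1 2
f 29 2 30
f 30 2 3
f 30 3 4
f 32 31 35
f 32 35 33
f 33 35 36
f 33 36 34
f 35 31 37
f 35 37 36
f 36 37 38
f 36 38 34
f 37 31 39
f 37 39 38
f 38 39 40
f 38 40 34
f 39 31 41
f 39 41 40
f 40 41 42
f 40 42 34
f 41 31 43
f 41 43 42
f 42 43 44
f 42 44 34
f 43 31 45
f 43 45 44
f 44 45 46
f 44 46 34
f 45 31 47
f 45 47 46
f 46 47 48
f 46 48 34
f 47 31 49
f 47 49 48
f 48 49 50
f 48 50 34
f 49 31 51
f 49 51 50
f 50 51 52
f 50 52 34
f 51 31 53
f 51 53 52
f 52 53 54
f 52 54 34
f 53 31 32
f 53 32 54
f 54 32 33
f 54 33 34
f 56 55 58
f 56 58 57
f 58 55 59
f 58 59 57
f 59 55 60
f 59 60 57
f 60 55 61
f 60 61 57
f 61 55 62
f 61 62 57
f 62 55 63
f 62 63 57
f 63 55 64
f 63 64 57
f 64 55 65
f 64 65 57
f 65 55 66
f 65 66 57
f 66 55 67
f 66 67 57
f 67 55 68
f 67 68 57
f 68 55 69
f 68 69 57
f 69 55 70
f 69 70 57
f 70 55 56
f 70 56 57



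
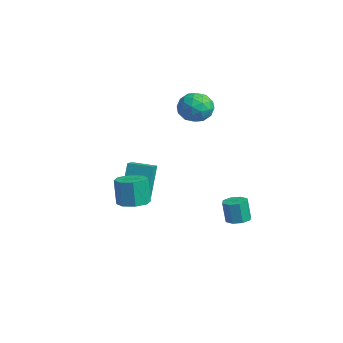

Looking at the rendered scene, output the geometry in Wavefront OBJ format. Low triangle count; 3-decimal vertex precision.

v -0.099 -3.298 -1.13
v 0.7 -3.524 -1.005
v 0.458 -3.547 0.496
v -0.341 -3.322 0.37
v 0.622 -2.886 -1.007
v 0.38 -2.909 0.493
v 0.122 -2.489 -1.082
v -0.12 -2.513 0.418
v -0.508 -2.567 -1.185
v -0.75 -2.59 0.315
v -0.898 -3.073 -1.256
v -1.14 -3.096 0.245
v -0.82 -3.711 -1.253
v -1.062 -3.734 0.247
v -0.32 -4.107 -1.178
v -0.562 -4.131 0.322
v 0.31 -4.03 -1.075
v 0.068 -4.053 0.425
v -4.019 2.277 3.644
v -3.092 2.302 3.22
v -4.208 0.718 3.14
v -3.281 0.743 2.716
v -3.378 0.759 3.731
v -3.261 1.723 4.043
v -4.039 1.297 2.317
v -3.922 2.261 2.629
v -3.104 1.696 2.4
v -2.696 1.364 3.274
v -4.604 1.656 3.086
v -4.196 1.324 3.96
v -3.539 2.427 3.477
v -3.761 0.593 2.883
v -3.818 0.603 3.48
v -3.273 0.618 3.231
v -3.638 2.086 3.96
v -3.093 2.101 3.711
v -3.261 1.194 4.011
v -4.207 0.919 2.649
v -3.662 0.934 2.4
v -4.027 2.402 3.129
v -3.482 2.417 2.88
v -4.039 1.826 2.349
v -3.001 2.085 2.745
v -3.112 1.168 2.449
v -3.558 1.494 2.215
v -3.489 2.061 2.398
v -2.761 1.89 3.259
v -2.872 0.973 2.962
v -2.929 0.983 3.559
v -2.86 1.55 3.742
v -2.768 1.534 2.777
v -4.428 2.047 3.398
v -4.539 1.13 3.101
v -4.44 1.47 2.618
v -4.371 2.037 2.801
v -4.188 1.852 3.911
v -4.299 0.935 3.615
v -3.811 0.959 3.962
v -3.742 1.526 4.145
v -4.532 1.486 3.583
v -2.479 -2.782 -1.645
v -2.902 -2.275 0.253
v -1.655 -1.754 -1.736
v -2.078 -1.247 0.162
v -1.862 -3.253 -1.382
v -2.285 -2.746 0.516
v -1.038 -2.225 -1.473
v -1.461 -1.718 0.425
v -1.351 2.897 -4.102
v -0.834 3.325 -3.993
v -0.992 3.191 -2.71
v -1.509 2.763 -2.818
v -1.293 3.57 -4.024
v -1.45 3.436 -2.741
v -1.785 3.421 -4.1
v -1.943 3.286 -2.817
v -2.024 2.964 -4.177
v -2.181 2.83 -2.894
v -1.868 2.469 -4.21
v -2.026 2.335 -2.927
v -1.41 2.224 -4.179
v -1.567 2.09 -2.896
v -0.917 2.374 -4.103
v -1.075 2.239 -2.82
v -0.679 2.83 -4.026
v -0.836 2.696 -2.743
f 2 1 5
f 2 5 3
f 3 5 6
f 3 6 4
f 5 1 7
f 5 7 6
f 6 7 8
f 6 8 4
f 7 1 9
f 7 9 8
f 8 9 10
f 8 10 4
f 9 1 11
f 9 11 10
f 10 11 12
f 10 12 4
f 11 1 13
f 11 13 12
f 12 13 14
f 12 14 4
f 13 1 15
f 13 15 14
f 14 15 16
f 14 16 4
f 15 1 17
f 15 17 16
f 16 17 18
f 16 18 4
f 17 1 2
f 17 2 18
f 18 2 3
f 18 3 4
f 19 56 35
f 56 30 59
f 35 59 24
f 56 59 35
f 19 35 31
f 35 24 36
f 31 36 20
f 35 36 31
f 19 31 40
f 31 20 41
f 40 41 26
f 31 41 40
f 19 40 52
f 40 26 55
f 52 55 29
f 40 55 52
f 19 52 56
f 52 29 60
f 56 60 30
f 52 60 56
f 20 36 47
f 36 24 50
f 47 50 28
f 36 50 47
f 24 59 37
f 59 30 58
f 37 58 23
f 59 58 37
f 30 60 57
f 60 29 53
f 57 53 21
f 60 53 57
f 29 55 54
f 55 26 42
f 54 42 25
f 55 42 54
f 26 41 46
f 41 20 43
f 46 43 27
f 41 43 46
f 22 48 34
f 48 28 49
f 34 49 23
f 48 49 34
f 22 34 32
f 34 23 33
f 32 33 21
f 34 33 32
f 22 32 39
f 32 21 38
f 39 38 25
f 32 38 39
f 22 39 44
f 39 25 45
f 44 45 27
f 39 45 44
f 22 44 48
f 44 27 51
f 48 51 28
f 44 51 48
f 23 49 37
f 49 28 50
f 37 50 24
f 49 50 37
f 21 33 57
f 33 23 58
f 57 58 30
f 33 58 57
f 25 38 54
f 38 21 53
f 54 53 29
f 38 53 54
f 27 45 46
f 45 25 42
f 46 42 26
f 45 42 46
f 28 51 47
f 51 27 43
f 47 43 20
f 51 43 47
f 62 64 61
f 65 62 61
f 61 64 63
f 63 65 61
f 62 68 64
f 66 62 65
f 66 68 62
f 64 68 63
f 67 65 63
f 63 68 67
f 67 66 65
f 68 66 67
f 70 69 73
f 70 73 71
f 71 73 74
f 71 74 72
f 73 69 75
f 73 75 74
f 74 75 76
f 74 76 72
f 75 69 77
f 75 77 76
f 76 77 78
f 76 78 72
f 77 69 79
f 77 79 78
f 78 79 80
f 78 80 72
f 79 69 81
f 79 81 80
f 80 81 82
f 80 82 72
f 81 69 83
f 81 83 82
f 82 83 84
f 82 84 72
f 83 69 85
f 83 85 84
f 84 85 86
f 84 86 72
f 85 69 70
f 85 70 86
f 86 70 71
f 86 71 72



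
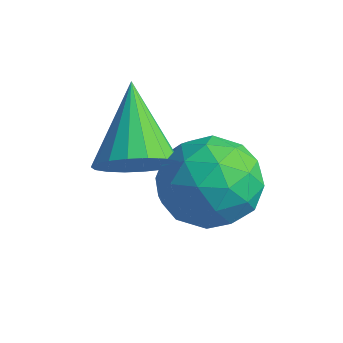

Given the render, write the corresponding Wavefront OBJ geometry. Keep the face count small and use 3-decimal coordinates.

v -1.125 -3.893 2.802
v -0.513 -3.488 3.066
v -2.215 -2.947 3.878
v -0.618 -3.3 2.794
v -0.824 -3.229 2.524
v -1.089 -3.29 2.308
v -1.362 -3.47 2.191
v -1.587 -3.734 2.194
v -1.721 -4.029 2.318
v -1.737 -4.297 2.537
v -1.632 -4.486 2.809
v -1.426 -4.556 3.08
v -1.161 -4.496 3.295
v -0.888 -4.316 3.413
v -0.663 -4.052 3.41
v -0.529 -3.756 3.286
v -0.771 -2.219 2.652
v -0.151 -2.102 1.851
v -0.369 -3.818 2.729
v 0.251 -3.701 1.928
v 0.488 -3.272 2.823
v 0.239 -2.284 2.775
v -0.759 -3.636 1.805
v -1.008 -2.648 1.757
v -0.144 -2.977 1.327
v 0.627 -2.753 1.956
v -1.147 -3.167 2.624
v -0.376 -2.943 3.253
v -0.497 -2.02 2.244
v -0.023 -3.9 2.336
v 0.116 -3.648 2.861
v 0.48 -3.579 2.39
v -0.267 -2.127 2.788
v 0.097 -2.059 2.317
v 0.473 -2.746 2.888
v -0.617 -3.861 2.263
v -0.253 -3.793 1.792
v -1 -2.341 2.19
v -0.636 -2.272 1.719
v -0.993 -3.174 1.692
v -0.128 -2.466 1.466
v 0.109 -3.406 1.511
v -0.485 -3.367 1.439
v -0.631 -2.787 1.411
v 0.325 -2.334 1.835
v 0.562 -3.274 1.881
v 0.701 -3.022 2.407
v 0.555 -2.441 2.379
v 0.329 -2.848 1.528
v -1.082 -2.646 2.699
v -0.845 -3.586 2.745
v -1.075 -3.479 2.201
v -1.221 -2.898 2.173
v -0.629 -2.514 3.069
v -0.392 -3.454 3.114
v 0.111 -3.133 3.169
v -0.035 -2.553 3.141
v -0.849 -3.072 3.052
f 2 1 4
f 2 4 3
f 4 1 5
f 4 5 3
f 5 1 6
f 5 6 3
f 6 1 7
f 6 7 3
f 7 1 8
f 7 8 3
f 8 1 9
f 8 9 3
f 9 1 10
f 9 10 3
f 10 1 11
f 10 11 3
f 11 1 12
f 11 12 3
f 12 1 13
f 12 13 3
f 13 1 14
f 13 14 3
f 14 1 15
f 14 15 3
f 15 1 16
f 15 16 3
f 16 1 2
f 16 2 3
f 17 54 33
f 54 28 57
f 33 57 22
f 54 57 33
f 17 33 29
f 33 22 34
f 29 34 18
f 33 34 29
f 17 29 38
f 29 18 39
f 38 39 24
f 29 39 38
f 17 38 50
f 38 24 53
f 50 53 27
f 38 53 50
f 17 50 54
f 50 27 58
f 54 58 28
f 50 58 54
f 18 34 45
f 34 22 48
f 45 48 26
f 34 48 45
f 22 57 35
f 57 28 56
f 35 56 21
f 57 56 35
f 28 58 55
f 58 27 51
f 55 51 19
f 58 51 55
f 27 53 52
f 53 24 40
f 52 40 23
f 53 40 52
f 24 39 44
f 39 18 41
f 44 41 25
f 39 41 44
f 20 46 32
f 46 26 47
f 32 47 21
f 46 47 32
f 20 32 30
f 32 21 31
f 30 31 19
f 32 31 30
f 20 30 37
f 30 19 36
f 37 36 23
f 30 36 37
f 20 37 42
f 37 23 43
f 42 43 25
f 37 43 42
f 20 42 46
f 42 25 49
f 46 49 26
f 42 49 46
f 21 47 35
f 47 26 48
f 35 48 22
f 47 48 35
f 19 31 55
f 31 21 56
f 55 56 28
f 31 56 55
f 23 36 52
f 36 19 51
f 52 51 27
f 36 51 52
f 25 43 44
f 43 23 40
f 44 40 24
f 43 40 44
f 26 49 45
f 49 25 41
f 45 41 18
f 49 41 45



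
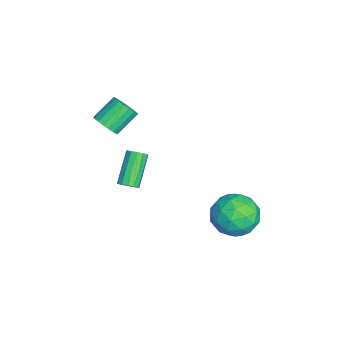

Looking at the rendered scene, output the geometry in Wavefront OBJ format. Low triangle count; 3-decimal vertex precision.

v -3.385 -3.411 1.654
v -2.871 -3.476 2.139
v -3.561 -2.574 2.992
v -4.075 -2.509 2.506
v -2.771 -3.233 1.964
v -3.462 -2.332 2.816
v -2.793 -3.026 1.726
v -3.483 -2.124 2.578
v -2.932 -2.894 1.475
v -3.622 -1.993 2.327
v -3.16 -2.865 1.259
v -3.851 -1.964 2.111
v -3.433 -2.944 1.121
v -4.124 -2.043 1.973
v -3.697 -3.116 1.089
v -4.388 -2.214 1.941
v -3.899 -3.346 1.168
v -4.589 -2.444 2.021
v -3.998 -3.588 1.344
v -4.689 -2.687 2.196
v -3.977 -3.796 1.582
v -4.667 -2.894 2.434
v -3.838 -3.927 1.833
v -4.528 -3.026 2.685
v -3.609 -3.956 2.049
v -4.3 -3.055 2.901
v -3.336 -3.877 2.187
v -4.027 -2.976 3.039
v -3.072 -3.706 2.219
v -3.763 -2.804 3.071
v -1.556 2.753 -1.92
v -0.697 3.451 -2.406
v -0.223 1.369 -1.554
v 0.636 2.067 -2.04
v 0.125 2.381 -0.99
v -0.7 3.236 -1.217
v -0.22 1.584 -2.743
v -1.045 2.439 -2.97
v 0.128 2.729 -2.915
v 0.341 3.221 -1.832
v -1.261 1.599 -2.128
v -1.048 2.091 -1.045
v -1.244 3.223 -2.195
v 0.324 1.597 -1.765
v 0.023 1.781 -1.148
v 0.528 2.191 -1.433
v -1.245 3.097 -1.496
v -0.74 3.508 -1.782
v -0.257 2.878 -0.949
v -0.18 1.312 -2.178
v 0.325 1.723 -2.464
v -1.448 2.629 -2.527
v -0.943 3.039 -2.812
v -0.663 1.942 -3.011
v -0.254 3.21 -2.78
v 0.53 2.396 -2.565
v 0.026 2.112 -2.979
v -0.458 2.615 -3.112
v -0.129 3.499 -2.143
v 0.655 2.686 -1.928
v 0.355 2.87 -1.311
v -0.13 3.372 -1.444
v 0.357 3.074 -2.443
v -1.575 2.134 -2.032
v -0.791 1.321 -1.817
v -0.79 1.448 -2.516
v -1.275 1.95 -2.649
v -1.45 2.424 -1.395
v -0.666 1.61 -1.18
v -0.462 2.205 -0.848
v -0.946 2.708 -0.981
v -1.277 1.746 -1.517
v -1.49 -2.349 -0.925
v -1.154 -2.065 -0.668
v -2.413 -1.686 0.562
v -2.75 -1.971 0.305
v -1.283 -1.889 -0.854
v -2.542 -1.51 0.375
v -1.478 -1.859 -1.063
v -2.737 -1.48 0.166
v -1.677 -1.984 -1.228
v -2.936 -1.606 0.001
v -1.817 -2.226 -1.297
v -3.076 -1.848 -0.067
v -1.853 -2.507 -1.247
v -3.112 -2.128 -0.018
v -1.774 -2.738 -1.095
v -3.033 -2.359 0.134
v -1.605 -2.845 -0.889
v -2.864 -2.466 0.34
v -1.399 -2.795 -0.694
v -2.659 -2.416 0.535
v -1.223 -2.604 -0.573
v -2.482 -2.225 0.657
v -1.132 -2.331 -0.563
v -2.391 -1.953 0.667
f 2 1 5
f 2 5 3
f 3 5 6
f 3 6 4
f 5 1 7
f 5 7 6
f 6 7 8
f 6 8 4
f 7 1 9
f 7 9 8
f 8 9 10
f 8 10 4
f 9 1 11
f 9 11 10
f 10 11 12
f 10 12 4
f 11 1 13
f 11 13 12
f 12 13 14
f 12 14 4
f 13 1 15
f 13 15 14
f 14 15 16
f 14 16 4
f 15 1 17
f 15 17 16
f 16 17 18
f 16 18 4
f 17 1 19
f 17 19 18
f 18 19 20
f 18 20 4
f 19 1 21
f 19 21 20
f 20 21 22
f 20 22 4
f 21 1 23
f 21 23 22
f 22 23 24
f 22 24 4
f 23 1 25
f 23 25 24
f 24 25 26
f 24 26 4
f 25 1 27
f 25 27 26
f 26 27 28
f 26 28 4
f 27 1 29
f 27 29 28
f 28 29 30
f 28 30 4
f 29 1 2
f 29 2 30
f 30 2 3
f 30 3 4
f 31 68 47
f 68 42 71
f 47 71 36
f 68 71 47
f 31 47 43
f 47 36 48
f 43 48 32
f 47 48 43
f 31 43 52
f 43 32 53
f 52 53 38
f 43 53 52
f 31 52 64
f 52 38 67
f 64 67 41
f 52 67 64
f 31 64 68
f 64 41 72
f 68 72 42
f 64 72 68
f 32 48 59
f 48 36 62
f 59 62 40
f 48 62 59
f 36 71 49
f 71 42 70
f 49 70 35
f 71 70 49
f 42 72 69
f 72 41 65
f 69 65 33
f 72 65 69
f 41 67 66
f 67 38 54
f 66 54 37
f 67 54 66
f 38 53 58
f 53 32 55
f 58 55 39
f 53 55 58
f 34 60 46
f 60 40 61
f 46 61 35
f 60 61 46
f 34 46 44
f 46 35 45
f 44 45 33
f 46 45 44
f 34 44 51
f 44 33 50
f 51 50 37
f 44 50 51
f 34 51 56
f 51 37 57
f 56 57 39
f 51 57 56
f 34 56 60
f 56 39 63
f 60 63 40
f 56 63 60
f 35 61 49
f 61 40 62
f 49 62 36
f 61 62 49
f 33 45 69
f 45 35 70
f 69 70 42
f 45 70 69
f 37 50 66
f 50 33 65
f 66 65 41
f 50 65 66
f 39 57 58
f 57 37 54
f 58 54 38
f 57 54 58
f 40 63 59
f 63 39 55
f 59 55 32
f 63 55 59
f 74 73 77
f 74 77 75
f 75 77 78
f 75 78 76
f 77 73 79
f 77 79 78
f 78 79 80
f 78 80 76
f 79 73 81
f 79 81 80
f 80 81 82
f 80 82 76
f 81 73 83
f 81 83 82
f 82 83 84
f 82 84 76
f 83 73 85
f 83 85 84
f 84 85 86
f 84 86 76
f 85 73 87
f 85 87 86
f 86 87 88
f 86 88 76
f 87 73 89
f 87 89 88
f 88 89 90
f 88 90 76
f 89 73 91
f 89 91 90
f 90 91 92
f 90 92 76
f 91 73 93
f 91 93 92
f 92 93 94
f 92 94 76
f 93 73 95
f 93 95 94
f 94 95 96
f 94 96 76
f 95 73 74
f 95 74 96
f 96 74 75
f 96 75 76



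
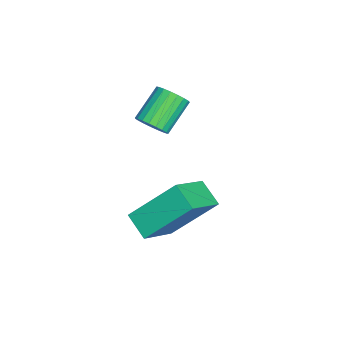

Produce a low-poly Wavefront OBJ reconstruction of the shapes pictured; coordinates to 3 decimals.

v -2.999 3.055 -1.396
v -2.727 3.521 -1.396
v -3.569 4.012 -0.644
v -3.841 3.545 -0.644
v -2.867 3.548 -1.569
v -3.708 4.039 -0.818
v -3.029 3.49 -1.713
v -3.87 3.981 -0.962
v -3.186 3.357 -1.802
v -4.028 3.847 -1.051
v -3.311 3.171 -1.821
v -4.152 3.662 -1.07
v -3.382 2.965 -1.766
v -4.223 3.456 -1.015
v -3.387 2.775 -1.647
v -4.228 3.265 -0.896
v -3.324 2.633 -1.484
v -4.166 3.123 -0.733
v -3.206 2.564 -1.307
v -4.048 3.054 -0.556
v -3.052 2.58 -1.144
v -3.893 3.07 -0.393
v -2.889 2.678 -1.025
v -3.73 3.168 -0.274
v -2.744 2.841 -0.97
v -3.586 3.331 -0.219
v -2.644 3.041 -0.989
v -3.486 3.532 -0.238
v -2.606 3.243 -1.078
v -3.447 3.734 -0.327
v -2.635 3.413 -1.222
v -3.476 3.904 -0.471
v -1.595 3.81 -4.905
v -2.179 3.269 -4.463
v -1.811 5.12 -3.589
v -2.395 4.58 -3.147
v -0.465 3.22 -4.133
v -1.049 2.68 -3.691
v -0.681 4.531 -2.817
v -1.265 3.99 -2.375
f 2 1 5
f 2 5 3
f 3 5 6
f 3 6 4
f 5 1 7
f 5 7 6
f 6 7 8
f 6 8 4
f 7 1 9
f 7 9 8
f 8 9 10
f 8 10 4
f 9 1 11
f 9 11 10
f 10 11 12
f 10 12 4
f 11 1 13
f 11 13 12
f 12 13 14
f 12 14 4
f 13 1 15
f 13 15 14
f 14 15 16
f 14 16 4
f 15 1 17
f 15 17 16
f 16 17 18
f 16 18 4
f 17 1 19
f 17 19 18
f 18 19 20
f 18 20 4
f 19 1 21
f 19 21 20
f 20 21 22
f 20 22 4
f 21 1 23
f 21 23 22
f 22 23 24
f 22 24 4
f 23 1 25
f 23 25 24
f 24 25 26
f 24 26 4
f 25 1 27
f 25 27 26
f 26 27 28
f 26 28 4
f 27 1 29
f 27 29 28
f 28 29 30
f 28 30 4
f 29 1 31
f 29 31 30
f 30 31 32
f 30 32 4
f 31 1 2
f 31 2 32
f 32 2 3
f 32 3 4
f 34 36 33
f 37 34 33
f 33 36 35
f 35 37 33
f 34 40 36
f 38 34 37
f 38 40 34
f 36 40 35
f 39 37 35
f 35 40 39
f 39 38 37
f 40 38 39



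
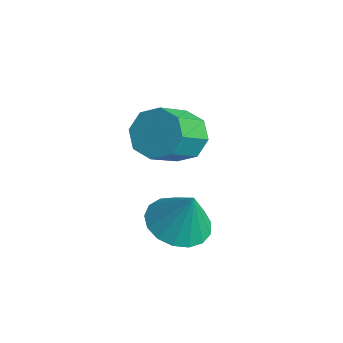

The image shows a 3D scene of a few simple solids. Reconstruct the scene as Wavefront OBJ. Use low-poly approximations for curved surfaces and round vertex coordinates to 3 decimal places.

v -3.355 3.859 1.243
v -2.476 4.239 1.452
v -2.166 2.921 2.546
v -3.045 2.541 2.337
v -3.014 4.492 1.909
v -2.705 3.174 3.003
v -3.752 4.374 1.976
v -3.442 3.056 3.07
v -4.257 3.954 1.614
v -3.948 2.637 2.707
v -4.234 3.479 1.034
v -3.924 2.161 2.128
v -3.695 3.226 0.577
v -3.386 1.908 1.671
v -2.958 3.344 0.51
v -2.648 2.026 1.604
v -2.452 3.763 0.873
v -2.143 2.446 1.966
v -0.074 1.046 0.947
v 0.926 1.179 0.59
v 0.414 1.254 2.393
v 0.731 1.653 0.588
v 0.352 1.987 0.668
v -0.125 2.106 0.812
v -0.59 1.983 0.987
v -0.937 1.644 1.153
v -1.086 1.169 1.271
v -1.004 0.666 1.316
v -0.708 0.249 1.276
v -0.267 0.016 1.16
v 0.218 0.018 0.996
v 0.636 0.256 0.821
v 0.892 0.675 0.674
f 2 1 5
f 2 5 3
f 3 5 6
f 3 6 4
f 5 1 7
f 5 7 6
f 6 7 8
f 6 8 4
f 7 1 9
f 7 9 8
f 8 9 10
f 8 10 4
f 9 1 11
f 9 11 10
f 10 11 12
f 10 12 4
f 11 1 13
f 11 13 12
f 12 13 14
f 12 14 4
f 13 1 15
f 13 15 14
f 14 15 16
f 14 16 4
f 15 1 17
f 15 17 16
f 16 17 18
f 16 18 4
f 17 1 2
f 17 2 18
f 18 2 3
f 18 3 4
f 20 19 22
f 20 22 21
f 22 19 23
f 22 23 21
f 23 19 24
f 23 24 21
f 24 19 25
f 24 25 21
f 25 19 26
f 25 26 21
f 26 19 27
f 26 27 21
f 27 19 28
f 27 28 21
f 28 19 29
f 28 29 21
f 29 19 30
f 29 30 21
f 30 19 31
f 30 31 21
f 31 19 32
f 31 32 21
f 32 19 33
f 32 33 21
f 33 19 20
f 33 20 21



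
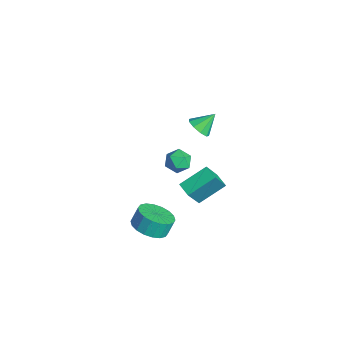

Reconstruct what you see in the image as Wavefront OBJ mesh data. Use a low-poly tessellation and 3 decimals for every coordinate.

v -3.102 2.234 -0.653
v -2.379 2.047 -0.367
v -3.178 3.266 0.213
v -2.33 2.399 -0.783
v -2.643 2.674 -1.138
v -3.17 2.743 -1.266
v -3.666 2.574 -1.108
v -3.898 2.245 -0.737
v -3.757 1.911 -0.326
v -3.31 1.728 -0.069
v -2.766 1.782 -0.085
v 2.935 -0.615 3.735
v 3.339 -1.114 4.192
v 2.581 -1.586 2.988
v 2.985 -2.085 3.445
v 2.332 -1.739 3.72
v 2.551 -1.138 4.182
v 3.369 -1.562 2.998
v 3.588 -0.961 3.46
v 3.607 -1.699 3.737
v 2.967 -1.809 4.183
v 2.953 -0.891 2.997
v 2.313 -1.001 3.443
v -1.443 1.098 -4.781
v -1.566 2.769 -3.864
v -0.541 1.275 -4.981
v -0.665 2.946 -4.064
v -0.895 0.214 -3.096
v -1.019 1.885 -2.179
v 0.006 0.391 -3.296
v -0.117 2.062 -2.379
v 2.712 -2.903 -2.15
v 3.501 -3.497 -1.713
v 3.356 -3.012 -0.793
v 2.568 -2.417 -1.23
v 3.736 -3.112 -1.878
v 3.592 -2.627 -0.958
v 3.769 -2.686 -2.098
v 3.624 -2.201 -1.178
v 3.593 -2.303 -2.328
v 3.448 -1.818 -1.408
v 3.242 -2.038 -2.523
v 3.097 -1.553 -1.603
v 2.786 -1.945 -2.643
v 2.641 -1.46 -1.724
v 2.316 -2.041 -2.667
v 2.171 -1.556 -1.747
v 1.924 -2.308 -2.587
v 1.779 -1.823 -1.667
v 1.688 -2.693 -2.422
v 1.544 -2.208 -1.502
v 1.656 -3.119 -2.202
v 1.511 -2.634 -1.282
v 1.832 -3.502 -1.972
v 1.687 -3.017 -1.052
v 2.183 -3.767 -1.777
v 2.038 -3.282 -0.857
v 2.639 -3.86 -1.656
v 2.494 -3.375 -0.737
v 3.109 -3.764 -1.633
v 2.964 -3.279 -0.713
f 2 1 4
f 2 4 3
f 4 1 5
f 4 5 3
f 5 1 6
f 5 6 3
f 6 1 7
f 6 7 3
f 7 1 8
f 7 8 3
f 8 1 9
f 8 9 3
f 9 1 10
f 9 10 3
f 10 1 11
f 10 11 3
f 11 1 2
f 11 2 3
f 12 23 17
f 12 17 13
f 12 13 19
f 12 19 22
f 12 22 23
f 13 17 21
f 17 23 16
f 23 22 14
f 22 19 18
f 19 13 20
f 15 21 16
f 15 16 14
f 15 14 18
f 15 18 20
f 15 20 21
f 16 21 17
f 14 16 23
f 18 14 22
f 20 18 19
f 21 20 13
f 25 27 24
f 28 25 24
f 24 27 26
f 26 28 24
f 25 31 27
f 29 25 28
f 29 31 25
f 27 31 26
f 30 28 26
f 26 31 30
f 30 29 28
f 31 29 30
f 33 32 36
f 33 36 34
f 34 36 37
f 34 37 35
f 36 32 38
f 36 38 37
f 37 38 39
f 37 39 35
f 38 32 40
f 38 40 39
f 39 40 41
f 39 41 35
f 40 32 42
f 40 42 41
f 41 42 43
f 41 43 35
f 42 32 44
f 42 44 43
f 43 44 45
f 43 45 35
f 44 32 46
f 44 46 45
f 45 46 47
f 45 47 35
f 46 32 48
f 46 48 47
f 47 48 49
f 47 49 35
f 48 32 50
f 48 50 49
f 49 50 51
f 49 51 35
f 50 32 52
f 50 52 51
f 51 52 53
f 51 53 35
f 52 32 54
f 52 54 53
f 53 54 55
f 53 55 35
f 54 32 56
f 54 56 55
f 55 56 57
f 55 57 35
f 56 32 58
f 56 58 57
f 57 58 59
f 57 59 35
f 58 32 60
f 58 60 59
f 59 60 61
f 59 61 35
f 60 32 33
f 60 33 61
f 61 33 34
f 61 34 35



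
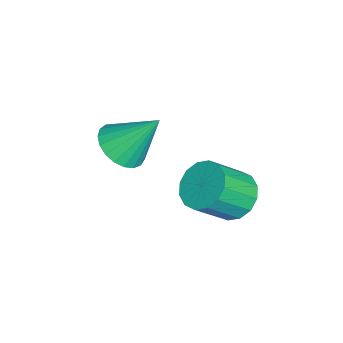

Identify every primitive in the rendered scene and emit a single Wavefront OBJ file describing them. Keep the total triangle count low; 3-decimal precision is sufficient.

v -1.222 1.304 -0.362
v -0.456 1.149 -0.938
v 0.227 0.122 0.247
v -0.538 0.276 0.822
v -0.332 1.55 -0.661
v 0.351 0.523 0.523
v -0.447 1.885 -0.305
v 0.236 0.857 0.879
v -0.769 2.064 0.036
v -0.086 1.036 1.22
v -1.212 2.039 0.27
v -0.529 1.012 1.455
v -1.658 1.817 0.335
v -0.975 0.79 1.52
v -1.987 1.458 0.213
v -1.304 0.431 1.398
v -2.111 1.057 -0.063
v -1.428 0.03 1.121
v -1.996 0.723 -0.419
v -1.313 -0.305 0.765
v -1.674 0.544 -0.76
v -0.991 -0.484 0.424
v -1.231 0.568 -0.995
v -0.548 -0.459 0.19
v -0.785 0.79 -1.06
v -0.102 -0.237 0.125
v -3.335 -2.716 -0.12
v -2.889 -2.014 -0.71
v -3.285 -1.404 1.48
v -3.301 -1.929 -0.767
v -3.718 -1.979 -0.712
v -4.07 -2.158 -0.555
v -4.294 -2.432 -0.322
v -4.352 -2.756 -0.055
v -4.235 -3.073 0.201
v -3.962 -3.328 0.402
v -3.581 -3.478 0.513
v -3.157 -3.495 0.514
v -2.764 -3.378 0.405
v -2.47 -3.147 0.206
v -2.325 -2.841 -0.05
v -2.355 -2.513 -0.317
v -2.555 -2.221 -0.551
f 2 1 5
f 2 5 3
f 3 5 6
f 3 6 4
f 5 1 7
f 5 7 6
f 6 7 8
f 6 8 4
f 7 1 9
f 7 9 8
f 8 9 10
f 8 10 4
f 9 1 11
f 9 11 10
f 10 11 12
f 10 12 4
f 11 1 13
f 11 13 12
f 12 13 14
f 12 14 4
f 13 1 15
f 13 15 14
f 14 15 16
f 14 16 4
f 15 1 17
f 15 17 16
f 16 17 18
f 16 18 4
f 17 1 19
f 17 19 18
f 18 19 20
f 18 20 4
f 19 1 21
f 19 21 20
f 20 21 22
f 20 22 4
f 21 1 23
f 21 23 22
f 22 23 24
f 22 24 4
f 23 1 25
f 23 25 24
f 24 25 26
f 24 26 4
f 25 1 2
f 25 2 26
f 26 2 3
f 26 3 4
f 28 27 30
f 28 30 29
f 30 27 31
f 30 31 29
f 31 27 32
f 31 32 29
f 32 27 33
f 32 33 29
f 33 27 34
f 33 34 29
f 34 27 35
f 34 35 29
f 35 27 36
f 35 36 29
f 36 27 37
f 36 37 29
f 37 27 38
f 37 38 29
f 38 27 39
f 38 39 29
f 39 27 40
f 39 40 29
f 40 27 41
f 40 41 29
f 41 27 42
f 41 42 29
f 42 27 43
f 42 43 29
f 43 27 28
f 43 28 29



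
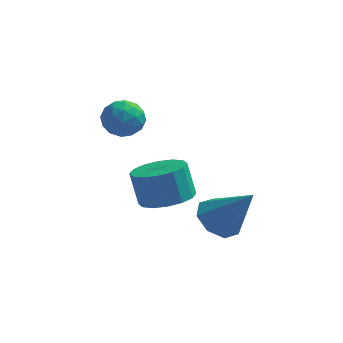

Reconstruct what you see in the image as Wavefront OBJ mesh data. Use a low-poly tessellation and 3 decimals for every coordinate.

v -1.924 1.63 -1.193
v -1.433 1.106 -1.61
v -2.987 0.854 -1.47
v -2.496 0.33 -1.887
v -2.431 0.392 -1.061
v -1.774 0.871 -0.89
v -2.646 1.089 -2.19
v -1.989 1.568 -2.019
v -1.879 0.771 -2.226
v -1.746 0.341 -1.529
v -2.674 1.619 -1.551
v -2.541 1.189 -0.854
v -1.586 1.436 -1.378
v -2.834 0.524 -1.702
v -2.796 0.561 -1.217
v -2.508 0.252 -1.462
v -1.786 1.298 -0.954
v -1.497 0.99 -1.199
v -2.084 0.57 -0.876
v -2.923 0.97 -1.881
v -2.634 0.662 -2.126
v -1.912 1.708 -1.618
v -1.624 1.399 -1.863
v -2.336 1.39 -2.204
v -1.559 0.931 -1.985
v -2.183 0.475 -2.147
v -2.272 0.921 -2.325
v -1.886 1.203 -2.225
v -1.481 0.678 -1.575
v -2.105 0.222 -1.737
v -2.067 0.259 -1.252
v -1.681 0.54 -1.151
v -1.743 0.481 -1.937
v -2.315 1.738 -1.343
v -2.939 1.282 -1.505
v -2.739 1.42 -1.929
v -2.353 1.701 -1.828
v -2.237 1.485 -0.933
v -2.861 1.029 -1.095
v -2.534 0.757 -0.855
v -2.148 1.039 -0.755
v -2.677 1.479 -1.143
v 1.495 -1.356 -4.599
v 2.166 -0.864 -4.99
v 2.685 -1.724 -3.021
v 1.747 -0.472 -4.583
v 1.18 -0.598 -4.184
v 0.798 -1.168 -4.029
v 0.824 -1.849 -4.207
v 1.243 -2.241 -4.615
v 1.81 -2.115 -5.013
v 2.192 -1.545 -5.169
v -0.357 -0.776 -4.236
v 0.272 -1.47 -3.885
v -0.095 -1.158 -2.613
v -0.723 -0.464 -2.964
v 0.552 -1.036 -3.91
v 0.186 -0.724 -2.638
v 0.589 -0.532 -4.023
v 0.223 -0.22 -2.751
v 0.373 -0.093 -4.193
v 0.006 0.218 -2.921
v -0.039 0.162 -4.374
v -0.406 0.474 -3.102
v -0.536 0.166 -4.519
v -0.903 0.478 -3.247
v -0.985 -0.082 -4.587
v -1.352 0.23 -3.315
v -1.266 -0.516 -4.562
v -1.632 -0.204 -3.29
v -1.303 -1.02 -4.449
v -1.669 -0.708 -3.177
v -1.086 -1.458 -4.279
v -1.453 -1.147 -3.007
v -0.674 -1.714 -4.098
v -1.041 -1.402 -2.826
v -0.177 -1.718 -3.953
v -0.544 -1.406 -2.681
f 1 38 17
f 38 12 41
f 17 41 6
f 38 41 17
f 1 17 13
f 17 6 18
f 13 18 2
f 17 18 13
f 1 13 22
f 13 2 23
f 22 23 8
f 13 23 22
f 1 22 34
f 22 8 37
f 34 37 11
f 22 37 34
f 1 34 38
f 34 11 42
f 38 42 12
f 34 42 38
f 2 18 29
f 18 6 32
f 29 32 10
f 18 32 29
f 6 41 19
f 41 12 40
f 19 40 5
f 41 40 19
f 12 42 39
f 42 11 35
f 39 35 3
f 42 35 39
f 11 37 36
f 37 8 24
f 36 24 7
f 37 24 36
f 8 23 28
f 23 2 25
f 28 25 9
f 23 25 28
f 4 30 16
f 30 10 31
f 16 31 5
f 30 31 16
f 4 16 14
f 16 5 15
f 14 15 3
f 16 15 14
f 4 14 21
f 14 3 20
f 21 20 7
f 14 20 21
f 4 21 26
f 21 7 27
f 26 27 9
f 21 27 26
f 4 26 30
f 26 9 33
f 30 33 10
f 26 33 30
f 5 31 19
f 31 10 32
f 19 32 6
f 31 32 19
f 3 15 39
f 15 5 40
f 39 40 12
f 15 40 39
f 7 20 36
f 20 3 35
f 36 35 11
f 20 35 36
f 9 27 28
f 27 7 24
f 28 24 8
f 27 24 28
f 10 33 29
f 33 9 25
f 29 25 2
f 33 25 29
f 44 43 46
f 44 46 45
f 46 43 47
f 46 47 45
f 47 43 48
f 47 48 45
f 48 43 49
f 48 49 45
f 49 43 50
f 49 50 45
f 50 43 51
f 50 51 45
f 51 43 52
f 51 52 45
f 52 43 44
f 52 44 45
f 54 53 57
f 54 57 55
f 55 57 58
f 55 58 56
f 57 53 59
f 57 59 58
f 58 59 60
f 58 60 56
f 59 53 61
f 59 61 60
f 60 61 62
f 60 62 56
f 61 53 63
f 61 63 62
f 62 63 64
f 62 64 56
f 63 53 65
f 63 65 64
f 64 65 66
f 64 66 56
f 65 53 67
f 65 67 66
f 66 67 68
f 66 68 56
f 67 53 69
f 67 69 68
f 68 69 70
f 68 70 56
f 69 53 71
f 69 71 70
f 70 71 72
f 70 72 56
f 71 53 73
f 71 73 72
f 72 73 74
f 72 74 56
f 73 53 75
f 73 75 74
f 74 75 76
f 74 76 56
f 75 53 77
f 75 77 76
f 76 77 78
f 76 78 56
f 77 53 54
f 77 54 78
f 78 54 55
f 78 55 56



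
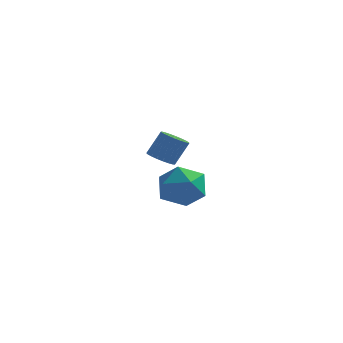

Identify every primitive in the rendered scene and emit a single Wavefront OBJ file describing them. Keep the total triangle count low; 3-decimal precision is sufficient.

v -0.959 2.352 -2.722
v -0.381 2.156 -2.879
v 0.056 2.592 -1.815
v -0.521 2.788 -1.658
v -0.385 2.399 -2.977
v 0.053 2.835 -1.913
v -0.487 2.633 -3.031
v -0.05 3.07 -1.967
v -0.672 2.819 -3.032
v -0.235 3.256 -1.968
v -0.906 2.925 -2.979
v -0.469 3.361 -1.915
v -1.149 2.931 -2.881
v -0.712 3.367 -1.818
v -1.359 2.837 -2.756
v -0.922 3.273 -1.693
v -1.5 2.659 -2.625
v -1.063 3.095 -1.562
v -1.547 2.428 -2.511
v -1.11 2.864 -1.447
v -1.493 2.184 -2.433
v -1.056 2.62 -1.37
v -1.346 1.969 -2.405
v -0.909 2.405 -1.342
v -1.132 1.82 -2.432
v -0.695 2.256 -1.369
v -0.888 1.763 -2.509
v -0.451 2.199 -1.446
v -0.657 1.808 -2.623
v -0.219 2.244 -1.559
v -0.477 1.947 -2.754
v -0.04 2.383 -1.69
v 1.402 -1.242 -1.762
v 2.331 -1.694 -1.631
v 0.929 -2.506 -2.769
v 1.858 -2.958 -2.638
v 1.186 -2.91 -1.845
v 1.478 -2.129 -1.222
v 1.782 -2.071 -3.178
v 2.074 -1.29 -2.555
v 2.565 -2.206 -2.506
v 2.197 -2.725 -1.682
v 1.063 -1.475 -2.718
v 0.695 -1.994 -1.894
f 2 1 5
f 2 5 3
f 3 5 6
f 3 6 4
f 5 1 7
f 5 7 6
f 6 7 8
f 6 8 4
f 7 1 9
f 7 9 8
f 8 9 10
f 8 10 4
f 9 1 11
f 9 11 10
f 10 11 12
f 10 12 4
f 11 1 13
f 11 13 12
f 12 13 14
f 12 14 4
f 13 1 15
f 13 15 14
f 14 15 16
f 14 16 4
f 15 1 17
f 15 17 16
f 16 17 18
f 16 18 4
f 17 1 19
f 17 19 18
f 18 19 20
f 18 20 4
f 19 1 21
f 19 21 20
f 20 21 22
f 20 22 4
f 21 1 23
f 21 23 22
f 22 23 24
f 22 24 4
f 23 1 25
f 23 25 24
f 24 25 26
f 24 26 4
f 25 1 27
f 25 27 26
f 26 27 28
f 26 28 4
f 27 1 29
f 27 29 28
f 28 29 30
f 28 30 4
f 29 1 31
f 29 31 30
f 30 31 32
f 30 32 4
f 31 1 2
f 31 2 32
f 32 2 3
f 32 3 4
f 33 44 38
f 33 38 34
f 33 34 40
f 33 40 43
f 33 43 44
f 34 38 42
f 38 44 37
f 44 43 35
f 43 40 39
f 40 34 41
f 36 42 37
f 36 37 35
f 36 35 39
f 36 39 41
f 36 41 42
f 37 42 38
f 35 37 44
f 39 35 43
f 41 39 40
f 42 41 34



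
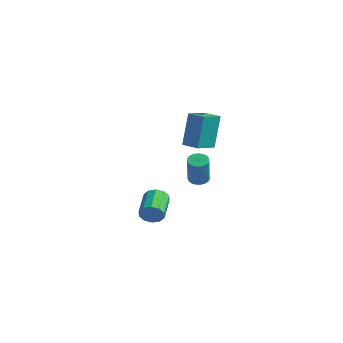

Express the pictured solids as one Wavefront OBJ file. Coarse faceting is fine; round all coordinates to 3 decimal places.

v -2.477 -3.826 -3.565
v -2.019 -3.694 -3.025
v -3.105 -2.422 -2.415
v -3.563 -2.554 -2.955
v -1.907 -3.434 -3.368
v -2.992 -2.162 -2.757
v -2.012 -3.323 -3.786
v -3.097 -2.051 -3.175
v -2.295 -3.404 -4.119
v -3.38 -2.132 -3.509
v -2.647 -3.647 -4.241
v -3.733 -2.375 -3.631
v -2.935 -3.958 -4.105
v -4.021 -2.686 -3.495
v -3.048 -4.218 -3.763
v -4.133 -2.946 -3.152
v -2.943 -4.329 -3.345
v -4.028 -3.057 -2.734
v -2.66 -4.248 -3.011
v -3.745 -2.976 -2.401
v -2.307 -4.005 -2.889
v -3.393 -2.733 -2.279
v 0.447 -4.229 2.463
v 0.386 -3.77 4.522
v 0.301 -2.949 2.174
v 0.239 -2.491 4.233
v 1.481 -4.109 2.467
v 1.419 -3.651 4.526
v 1.334 -2.83 2.178
v 1.273 -2.371 4.237
v 0.483 -3.135 -0.177
v 1.004 -3.182 -0.404
v 1.658 -3.812 1.231
v 1.137 -3.765 1.457
v 1.006 -2.96 -0.32
v 1.661 -3.591 1.315
v 0.919 -2.769 -0.211
v 1.573 -3.399 1.424
v 0.755 -2.641 -0.096
v 1.41 -3.271 1.538
v 0.545 -2.598 0.005
v 1.2 -3.228 1.639
v 0.324 -2.648 0.074
v 0.979 -3.279 1.708
v 0.13 -2.783 0.1
v 0.785 -3.413 1.734
v -0.002 -2.978 0.078
v 0.652 -3.608 1.712
v -0.051 -3.2 0.011
v 0.603 -3.83 1.646
v -0.008 -3.411 -0.087
v 0.647 -4.041 1.547
v 0.121 -3.574 -0.202
v 0.775 -4.205 1.433
v 0.311 -3.662 -0.312
v 0.966 -4.292 1.323
v 0.532 -3.658 -0.399
v 1.186 -4.288 1.236
v 0.744 -3.564 -0.447
v 1.398 -4.194 1.187
v 0.911 -3.395 -0.449
v 1.565 -4.025 1.185
f 2 1 5
f 2 5 3
f 3 5 6
f 3 6 4
f 5 1 7
f 5 7 6
f 6 7 8
f 6 8 4
f 7 1 9
f 7 9 8
f 8 9 10
f 8 10 4
f 9 1 11
f 9 11 10
f 10 11 12
f 10 12 4
f 11 1 13
f 11 13 12
f 12 13 14
f 12 14 4
f 13 1 15
f 13 15 14
f 14 15 16
f 14 16 4
f 15 1 17
f 15 17 16
f 16 17 18
f 16 18 4
f 17 1 19
f 17 19 18
f 18 19 20
f 18 20 4
f 19 1 21
f 19 21 20
f 20 21 22
f 20 22 4
f 21 1 2
f 21 2 22
f 22 2 3
f 22 3 4
f 24 26 23
f 27 24 23
f 23 26 25
f 25 27 23
f 24 30 26
f 28 24 27
f 28 30 24
f 26 30 25
f 29 27 25
f 25 30 29
f 29 28 27
f 30 28 29
f 32 31 35
f 32 35 33
f 33 35 36
f 33 36 34
f 35 31 37
f 35 37 36
f 36 37 38
f 36 38 34
f 37 31 39
f 37 39 38
f 38 39 40
f 38 40 34
f 39 31 41
f 39 41 40
f 40 41 42
f 40 42 34
f 41 31 43
f 41 43 42
f 42 43 44
f 42 44 34
f 43 31 45
f 43 45 44
f 44 45 46
f 44 46 34
f 45 31 47
f 45 47 46
f 46 47 48
f 46 48 34
f 47 31 49
f 47 49 48
f 48 49 50
f 48 50 34
f 49 31 51
f 49 51 50
f 50 51 52
f 50 52 34
f 51 31 53
f 51 53 52
f 52 53 54
f 52 54 34
f 53 31 55
f 53 55 54
f 54 55 56
f 54 56 34
f 55 31 57
f 55 57 56
f 56 57 58
f 56 58 34
f 57 31 59
f 57 59 58
f 58 59 60
f 58 60 34
f 59 31 61
f 59 61 60
f 60 61 62
f 60 62 34
f 61 31 32
f 61 32 62
f 62 32 33
f 62 33 34



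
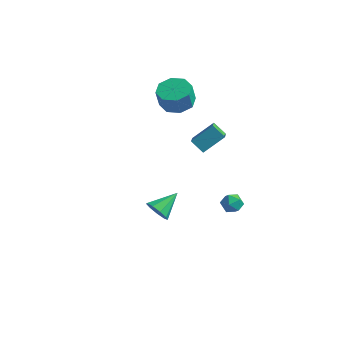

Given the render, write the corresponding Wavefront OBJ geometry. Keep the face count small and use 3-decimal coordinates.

v 2.412 2.171 -4.068
v 3.114 2.01 -3.835
v 2.006 1.13 -3.565
v 2.708 0.969 -3.332
v 2.328 1.544 -3.019
v 2.579 2.187 -3.33
v 2.541 0.953 -4.07
v 2.792 1.596 -4.381
v 3.194 1.257 -3.836
v 3.062 1.622 -3.187
v 2.058 1.518 -4.213
v 1.926 1.883 -3.564
v -0.824 2.653 0.023
v -0.182 1.455 0.829
v -0.024 3.748 1.014
v 0.617 2.55 1.82
v 0.003 2.65 -0.64
v 0.644 1.452 0.166
v 0.802 3.745 0.351
v 1.444 2.547 1.157
v 1.304 -4.575 -0.45
v 1.589 -4.278 -1.159
v 1.756 -3.145 0.33
v 1.049 -4.141 -1.097
v 0.628 -4.207 -0.732
v 0.524 -4.445 -0.235
v 0.785 -4.744 0.161
v 1.289 -4.964 0.272
v 1.8 -5.001 0.045
v 2.08 -4.839 -0.414
v 1.996 -4.554 -0.889
v -2.436 3.58 2.069
v -1.597 4.262 2.274
v -1.626 3.902 3.595
v -2.464 3.22 3.391
v -2.346 4.637 2.36
v -2.375 4.277 3.681
v -3.147 4.393 2.276
v -3.176 4.033 3.597
v -3.532 3.673 2.071
v -3.561 3.312 3.392
v -3.274 2.898 1.865
v -3.303 2.538 3.186
v -2.525 2.523 1.779
v -2.554 2.163 3.1
v -1.724 2.767 1.863
v -1.753 2.407 3.184
v -1.339 3.488 2.068
v -1.368 3.127 3.389
f 1 12 6
f 1 6 2
f 1 2 8
f 1 8 11
f 1 11 12
f 2 6 10
f 6 12 5
f 12 11 3
f 11 8 7
f 8 2 9
f 4 10 5
f 4 5 3
f 4 3 7
f 4 7 9
f 4 9 10
f 5 10 6
f 3 5 12
f 7 3 11
f 9 7 8
f 10 9 2
f 14 16 13
f 17 14 13
f 13 16 15
f 15 17 13
f 14 20 16
f 18 14 17
f 18 20 14
f 16 20 15
f 19 17 15
f 15 20 19
f 19 18 17
f 20 18 19
f 22 21 24
f 22 24 23
f 24 21 25
f 24 25 23
f 25 21 26
f 25 26 23
f 26 21 27
f 26 27 23
f 27 21 28
f 27 28 23
f 28 21 29
f 28 29 23
f 29 21 30
f 29 30 23
f 30 21 31
f 30 31 23
f 31 21 22
f 31 22 23
f 33 32 36
f 33 36 34
f 34 36 37
f 34 37 35
f 36 32 38
f 36 38 37
f 37 38 39
f 37 39 35
f 38 32 40
f 38 40 39
f 39 40 41
f 39 41 35
f 40 32 42
f 40 42 41
f 41 42 43
f 41 43 35
f 42 32 44
f 42 44 43
f 43 44 45
f 43 45 35
f 44 32 46
f 44 46 45
f 45 46 47
f 45 47 35
f 46 32 48
f 46 48 47
f 47 48 49
f 47 49 35
f 48 32 33
f 48 33 49
f 49 33 34
f 49 34 35

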